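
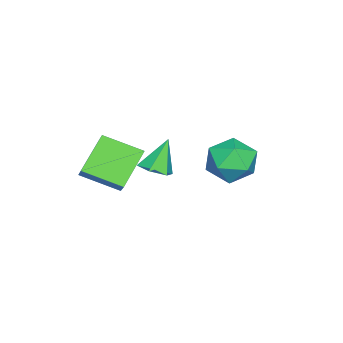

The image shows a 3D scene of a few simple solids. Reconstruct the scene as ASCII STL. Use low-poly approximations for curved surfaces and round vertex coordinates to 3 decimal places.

solid 
facet normal -0.626 -0.374 -0.684
outer loop
vertex 3.288 -1.959 -1.327
vertex 1.796 -1.672 -0.12
vertex 3.048 -0.292 -2.019
endloop
endfacet
facet normal 0.769 -0.148 -0.622
outer loop
vertex 3.724 0.112 -1.28
vertex 3.288 -1.959 -1.327
vertex 3.048 -0.292 -2.019
endloop
endfacet
facet normal -0.626 -0.374 -0.684
outer loop
vertex 3.048 -0.292 -2.019
vertex 1.796 -1.672 -0.12
vertex 1.557 -0.005 -0.812
endloop
endfacet
facet normal -0.132 0.916 -0.380
outer loop
vertex 1.557 -0.005 -0.812
vertex 3.724 0.112 -1.28
vertex 3.048 -0.292 -2.019
endloop
endfacet
facet normal 0.131 -0.916 0.380
outer loop
vertex 3.288 -1.959 -1.327
vertex 2.472 -1.268 0.619
vertex 1.796 -1.672 -0.12
endloop
endfacet
facet normal 0.769 -0.148 -0.622
outer loop
vertex 3.963 -1.555 -0.588
vertex 3.288 -1.959 -1.327
vertex 3.724 0.112 -1.28
endloop
endfacet
facet normal 0.132 -0.915 0.380
outer loop
vertex 3.963 -1.555 -0.588
vertex 2.472 -1.268 0.619
vertex 3.288 -1.959 -1.327
endloop
endfacet
facet normal -0.769 0.148 0.622
outer loop
vertex 1.796 -1.672 -0.12
vertex 2.472 -1.268 0.619
vertex 1.557 -0.005 -0.812
endloop
endfacet
facet normal -0.132 0.915 -0.380
outer loop
vertex 2.232 0.399 -0.073
vertex 3.724 0.112 -1.28
vertex 1.557 -0.005 -0.812
endloop
endfacet
facet normal -0.769 0.147 0.622
outer loop
vertex 1.557 -0.005 -0.812
vertex 2.472 -1.268 0.619
vertex 2.232 0.399 -0.073
endloop
endfacet
facet normal 0.626 0.374 0.685
outer loop
vertex 2.232 0.399 -0.073
vertex 3.963 -1.555 -0.588
vertex 3.724 0.112 -1.28
endloop
endfacet
facet normal 0.626 0.374 0.684
outer loop
vertex 2.472 -1.268 0.619
vertex 3.963 -1.555 -0.588
vertex 2.232 0.399 -0.073
endloop
endfacet
facet normal 0.436 -0.195 -0.879
outer loop
vertex -0.035 -0.297 -2.78
vertex -0.744 -0.314 -3.128
vertex -0.344 0.365 -3.08
endloop
endfacet
facet normal 0.587 0.545 0.599
outer loop
vertex -0.035 -0.297 -2.78
vertex -0.344 0.365 -3.08
vertex -1.476 0.014 -1.652
endloop
endfacet
facet normal 0.436 -0.195 -0.879
outer loop
vertex -0.344 0.365 -3.08
vertex -0.744 -0.314 -3.128
vertex -1.053 0.348 -3.428
endloop
endfacet
facet normal -0.102 0.982 0.160
outer loop
vertex -0.344 0.365 -3.08
vertex -1.053 0.348 -3.428
vertex -1.476 0.014 -1.652
endloop
endfacet
facet normal 0.436 -0.195 -0.879
outer loop
vertex -1.053 0.348 -3.428
vertex -0.744 -0.314 -3.128
vertex -1.453 -0.331 -3.476
endloop
endfacet
facet normal -0.853 0.510 -0.107
outer loop
vertex -1.053 0.348 -3.428
vertex -1.453 -0.331 -3.476
vertex -1.476 0.014 -1.652
endloop
endfacet
facet normal 0.436 -0.195 -0.879
outer loop
vertex -1.453 -0.331 -3.476
vertex -0.744 -0.314 -3.128
vertex -1.144 -0.993 -3.176
endloop
endfacet
facet normal -0.915 -0.398 0.064
outer loop
vertex -1.453 -0.331 -3.476
vertex -1.144 -0.993 -3.176
vertex -1.476 0.014 -1.652
endloop
endfacet
facet normal 0.436 -0.195 -0.879
outer loop
vertex -1.144 -0.993 -3.176
vertex -0.744 -0.314 -3.128
vertex -0.435 -0.976 -2.828
endloop
endfacet
facet normal -0.226 -0.835 0.502
outer loop
vertex -1.144 -0.993 -3.176
vertex -0.435 -0.976 -2.828
vertex -1.476 0.014 -1.652
endloop
endfacet
facet normal 0.436 -0.195 -0.879
outer loop
vertex -0.435 -0.976 -2.828
vertex -0.744 -0.314 -3.128
vertex -0.035 -0.297 -2.78
endloop
endfacet
facet normal 0.524 -0.363 0.770
outer loop
vertex -0.435 -0.976 -2.828
vertex -0.035 -0.297 -2.78
vertex -1.476 0.014 -1.652
endloop
endfacet
facet normal -0.919 -0.311 0.242
outer loop
vertex 0.514 3.938 -0.451
vertex 0.911 2.859 -0.33
vertex 0.906 3.578 0.576
endloop
endfacet
facet normal -0.819 0.367 0.441
outer loop
vertex 0.514 3.938 -0.451
vertex 0.906 3.578 0.576
vertex 1.174 4.636 0.194
endloop
endfacet
facet normal -0.652 0.745 -0.139
outer loop
vertex 0.514 3.938 -0.451
vertex 1.174 4.636 0.194
vertex 1.344 4.571 -0.949
endloop
endfacet
facet normal -0.649 0.302 -0.698
outer loop
vertex 0.514 3.938 -0.451
vertex 1.344 4.571 -0.949
vertex 1.181 3.473 -1.272
endloop
endfacet
facet normal -0.814 -0.351 -0.462
outer loop
vertex 0.514 3.938 -0.451
vertex 1.181 3.473 -1.272
vertex 0.911 2.859 -0.33
endloop
endfacet
facet normal -0.259 0.385 0.886
outer loop
vertex 1.174 4.636 0.194
vertex 0.906 3.578 0.576
vertex 1.979 3.987 0.712
endloop
endfacet
facet normal -0.423 -0.711 0.562
outer loop
vertex 0.906 3.578 0.576
vertex 0.911 2.859 -0.33
vertex 1.816 2.889 0.389
endloop
endfacet
facet normal -0.253 -0.776 -0.578
outer loop
vertex 0.911 2.859 -0.33
vertex 1.181 3.473 -1.272
vertex 1.986 2.824 -0.754
endloop
endfacet
facet normal 0.015 0.280 -0.960
outer loop
vertex 1.181 3.473 -1.272
vertex 1.344 4.571 -0.949
vertex 2.254 3.882 -1.136
endloop
endfacet
facet normal 0.011 0.998 -0.055
outer loop
vertex 1.344 4.571 -0.949
vertex 1.174 4.636 0.194
vertex 2.249 4.601 -0.23
endloop
endfacet
facet normal 0.649 -0.302 0.698
outer loop
vertex 2.646 3.522 -0.109
vertex 1.979 3.987 0.712
vertex 1.816 2.889 0.389
endloop
endfacet
facet normal 0.652 -0.745 0.139
outer loop
vertex 2.646 3.522 -0.109
vertex 1.816 2.889 0.389
vertex 1.986 2.824 -0.754
endloop
endfacet
facet normal 0.819 -0.367 -0.441
outer loop
vertex 2.646 3.522 -0.109
vertex 1.986 2.824 -0.754
vertex 2.254 3.882 -1.136
endloop
endfacet
facet normal 0.919 0.311 -0.242
outer loop
vertex 2.646 3.522 -0.109
vertex 2.254 3.882 -1.136
vertex 2.249 4.601 -0.23
endloop
endfacet
facet normal 0.814 0.351 0.462
outer loop
vertex 2.646 3.522 -0.109
vertex 2.249 4.601 -0.23
vertex 1.979 3.987 0.712
endloop
endfacet
facet normal -0.015 -0.280 0.960
outer loop
vertex 1.816 2.889 0.389
vertex 1.979 3.987 0.712
vertex 0.906 3.578 0.576
endloop
endfacet
facet normal -0.011 -0.998 0.055
outer loop
vertex 1.986 2.824 -0.754
vertex 1.816 2.889 0.389
vertex 0.911 2.859 -0.33
endloop
endfacet
facet normal 0.259 -0.385 -0.886
outer loop
vertex 2.254 3.882 -1.136
vertex 1.986 2.824 -0.754
vertex 1.181 3.473 -1.272
endloop
endfacet
facet normal 0.423 0.711 -0.562
outer loop
vertex 2.249 4.601 -0.23
vertex 2.254 3.882 -1.136
vertex 1.344 4.571 -0.949
endloop
endfacet
facet normal 0.253 0.776 0.578
outer loop
vertex 1.979 3.987 0.712
vertex 2.249 4.601 -0.23
vertex 1.174 4.636 0.194
endloop
endfacet

endsolid


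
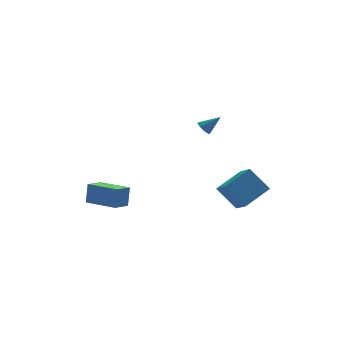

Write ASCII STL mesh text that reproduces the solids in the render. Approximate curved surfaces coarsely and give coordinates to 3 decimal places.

solid 
facet normal -0.808 -0.491 0.324
outer loop
vertex -2.76 0.601 -2.213
vertex -3.929 2.333 -2.503
vertex -3.022 0.217 -3.448
endloop
endfacet
facet normal 0.554 -0.821 0.138
outer loop
vertex -2.051 0.807 -3.837
vertex -2.76 0.601 -2.213
vertex -3.022 0.217 -3.448
endloop
endfacet
facet normal -0.809 -0.491 0.324
outer loop
vertex -3.022 0.217 -3.448
vertex -3.929 2.333 -2.503
vertex -4.191 1.95 -3.739
endloop
endfacet
facet normal -0.198 -0.291 -0.936
outer loop
vertex -4.191 1.95 -3.739
vertex -2.051 0.807 -3.837
vertex -3.022 0.217 -3.448
endloop
endfacet
facet normal 0.198 0.291 0.936
outer loop
vertex -2.76 0.601 -2.213
vertex -2.958 2.923 -2.892
vertex -3.929 2.333 -2.503
endloop
endfacet
facet normal 0.553 -0.822 0.137
outer loop
vertex -1.789 1.19 -2.601
vertex -2.76 0.601 -2.213
vertex -2.051 0.807 -3.837
endloop
endfacet
facet normal 0.198 0.291 0.936
outer loop
vertex -1.789 1.19 -2.601
vertex -2.958 2.923 -2.892
vertex -2.76 0.601 -2.213
endloop
endfacet
facet normal -0.554 0.821 -0.137
outer loop
vertex -3.929 2.333 -2.503
vertex -2.958 2.923 -2.892
vertex -4.191 1.95 -3.739
endloop
endfacet
facet normal -0.198 -0.290 -0.936
outer loop
vertex -3.22 2.539 -4.127
vertex -2.051 0.807 -3.837
vertex -4.191 1.95 -3.739
endloop
endfacet
facet normal -0.553 0.821 -0.138
outer loop
vertex -4.191 1.95 -3.739
vertex -2.958 2.923 -2.892
vertex -3.22 2.539 -4.127
endloop
endfacet
facet normal 0.808 0.491 -0.324
outer loop
vertex -3.22 2.539 -4.127
vertex -1.789 1.19 -2.601
vertex -2.051 0.807 -3.837
endloop
endfacet
facet normal 0.809 0.491 -0.324
outer loop
vertex -2.958 2.923 -2.892
vertex -1.789 1.19 -2.601
vertex -3.22 2.539 -4.127
endloop
endfacet
facet normal -0.879 -0.287 -0.380
outer loop
vertex 2.718 -2.157 -1.578
vertex 2.696 -0.889 -2.486
vertex 3.58 -3.074 -2.879
endloop
endfacet
facet normal 0.014 -0.813 0.582
outer loop
vertex 5.304 -2.511 -2.134
vertex 2.718 -2.157 -1.578
vertex 3.58 -3.074 -2.879
endloop
endfacet
facet normal -0.879 -0.287 -0.381
outer loop
vertex 3.58 -3.074 -2.879
vertex 2.696 -0.889 -2.486
vertex 3.559 -1.806 -3.787
endloop
endfacet
facet normal 0.476 -0.507 -0.719
outer loop
vertex 3.559 -1.806 -3.787
vertex 5.304 -2.511 -2.134
vertex 3.58 -3.074 -2.879
endloop
endfacet
facet normal -0.476 0.507 0.719
outer loop
vertex 2.718 -2.157 -1.578
vertex 4.42 -0.326 -1.741
vertex 2.696 -0.889 -2.486
endloop
endfacet
facet normal 0.014 -0.813 0.582
outer loop
vertex 4.441 -1.594 -0.833
vertex 2.718 -2.157 -1.578
vertex 5.304 -2.511 -2.134
endloop
endfacet
facet normal -0.476 0.507 0.719
outer loop
vertex 4.441 -1.594 -0.833
vertex 4.42 -0.326 -1.741
vertex 2.718 -2.157 -1.578
endloop
endfacet
facet normal -0.014 0.813 -0.582
outer loop
vertex 2.696 -0.889 -2.486
vertex 4.42 -0.326 -1.741
vertex 3.559 -1.806 -3.787
endloop
endfacet
facet normal 0.476 -0.506 -0.719
outer loop
vertex 5.282 -1.243 -3.042
vertex 5.304 -2.511 -2.134
vertex 3.559 -1.806 -3.787
endloop
endfacet
facet normal -0.014 0.813 -0.582
outer loop
vertex 3.559 -1.806 -3.787
vertex 4.42 -0.326 -1.741
vertex 5.282 -1.243 -3.042
endloop
endfacet
facet normal 0.879 0.288 0.380
outer loop
vertex 5.282 -1.243 -3.042
vertex 4.441 -1.594 -0.833
vertex 5.304 -2.511 -2.134
endloop
endfacet
facet normal 0.879 0.287 0.380
outer loop
vertex 4.42 -0.326 -1.741
vertex 4.441 -1.594 -0.833
vertex 5.282 -1.243 -3.042
endloop
endfacet
facet normal -0.738 0.170 -0.653
outer loop
vertex 2.711 0.142 1.534
vertex 2.375 0.277 1.949
vertex 2.725 0.552 1.625
endloop
endfacet
facet normal 0.901 0.064 -0.429
outer loop
vertex 2.711 0.142 1.534
vertex 2.725 0.552 1.625
vertex 3.305 0.063 2.771
endloop
endfacet
facet normal -0.738 0.170 -0.653
outer loop
vertex 2.725 0.552 1.625
vertex 2.375 0.277 1.949
vertex 2.534 0.802 1.906
endloop
endfacet
facet normal 0.740 0.667 -0.090
outer loop
vertex 2.725 0.552 1.625
vertex 2.534 0.802 1.906
vertex 3.305 0.063 2.771
endloop
endfacet
facet normal -0.737 0.170 -0.654
outer loop
vertex 2.534 0.802 1.906
vertex 2.375 0.277 1.949
vertex 2.25 0.744 2.211
endloop
endfacet
facet normal 0.307 0.841 0.445
outer loop
vertex 2.534 0.802 1.906
vertex 2.25 0.744 2.211
vertex 3.305 0.063 2.771
endloop
endfacet
facet normal -0.738 0.169 -0.653
outer loop
vertex 2.25 0.744 2.211
vertex 2.375 0.277 1.949
vertex 2.04 0.413 2.363
endloop
endfacet
facet normal -0.143 0.487 0.862
outer loop
vertex 2.25 0.744 2.211
vertex 2.04 0.413 2.363
vertex 3.305 0.063 2.771
endloop
endfacet
facet normal -0.738 0.170 -0.653
outer loop
vertex 2.04 0.413 2.363
vertex 2.375 0.277 1.949
vertex 2.026 0.002 2.272
endloop
endfacet
facet normal -0.349 -0.191 0.917
outer loop
vertex 2.04 0.413 2.363
vertex 2.026 0.002 2.272
vertex 3.305 0.063 2.771
endloop
endfacet
facet normal -0.738 0.170 -0.653
outer loop
vertex 2.026 0.002 2.272
vertex 2.375 0.277 1.949
vertex 2.216 -0.248 1.992
endloop
endfacet
facet normal -0.188 -0.793 0.580
outer loop
vertex 2.026 0.002 2.272
vertex 2.216 -0.248 1.992
vertex 3.305 0.063 2.771
endloop
endfacet
facet normal -0.738 0.170 -0.653
outer loop
vertex 2.216 -0.248 1.992
vertex 2.375 0.277 1.949
vertex 2.5 -0.19 1.686
endloop
endfacet
facet normal 0.245 -0.968 0.044
outer loop
vertex 2.216 -0.248 1.992
vertex 2.5 -0.19 1.686
vertex 3.305 0.063 2.771
endloop
endfacet
facet normal -0.738 0.170 -0.653
outer loop
vertex 2.5 -0.19 1.686
vertex 2.375 0.277 1.949
vertex 2.711 0.142 1.534
endloop
endfacet
facet normal 0.696 -0.613 -0.373
outer loop
vertex 2.5 -0.19 1.686
vertex 2.711 0.142 1.534
vertex 3.305 0.063 2.771
endloop
endfacet

endsolid


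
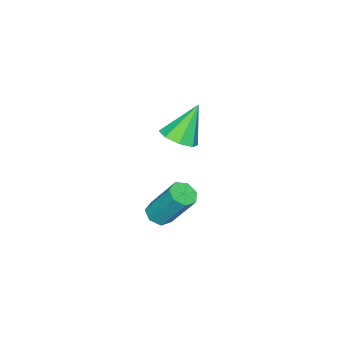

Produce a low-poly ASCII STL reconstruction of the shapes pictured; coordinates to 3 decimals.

solid 
facet normal 0.501 -0.179 -0.847
outer loop
vertex -2.909 -1.153 0.416
vertex -3.489 -1.026 0.046
vertex -2.956 -0.637 0.279
endloop
endfacet
facet normal 0.596 0.256 0.761
outer loop
vertex -2.909 -1.153 0.416
vertex -2.956 -0.637 0.279
vertex -4.251 -0.754 1.334
endloop
endfacet
facet normal 0.500 -0.178 -0.847
outer loop
vertex -2.956 -0.637 0.279
vertex -3.489 -1.026 0.046
vertex -3.316 -0.349 0.006
endloop
endfacet
facet normal 0.307 0.828 0.469
outer loop
vertex -2.956 -0.637 0.279
vertex -3.316 -0.349 0.006
vertex -4.251 -0.754 1.334
endloop
endfacet
facet normal 0.501 -0.178 -0.847
outer loop
vertex -3.316 -0.349 0.006
vertex -3.489 -1.026 0.046
vertex -3.777 -0.458 -0.244
endloop
endfacet
facet normal -0.278 0.956 0.096
outer loop
vertex -3.316 -0.349 0.006
vertex -3.777 -0.458 -0.244
vertex -4.251 -0.754 1.334
endloop
endfacet
facet normal 0.500 -0.179 -0.847
outer loop
vertex -3.777 -0.458 -0.244
vertex -3.489 -1.026 0.046
vertex -4.07 -0.899 -0.324
endloop
endfacet
facet normal -0.813 0.565 -0.138
outer loop
vertex -3.777 -0.458 -0.244
vertex -4.07 -0.899 -0.324
vertex -4.251 -0.754 1.334
endloop
endfacet
facet normal 0.500 -0.179 -0.847
outer loop
vertex -4.07 -0.899 -0.324
vertex -3.489 -1.026 0.046
vertex -4.023 -1.415 -0.187
endloop
endfacet
facet normal -0.988 -0.116 -0.098
outer loop
vertex -4.07 -0.899 -0.324
vertex -4.023 -1.415 -0.187
vertex -4.251 -0.754 1.334
endloop
endfacet
facet normal 0.501 -0.180 -0.847
outer loop
vertex -4.023 -1.415 -0.187
vertex -3.489 -1.026 0.046
vertex -3.663 -1.703 0.087
endloop
endfacet
facet normal -0.699 -0.688 0.194
outer loop
vertex -4.023 -1.415 -0.187
vertex -3.663 -1.703 0.087
vertex -4.251 -0.754 1.334
endloop
endfacet
facet normal 0.501 -0.180 -0.846
outer loop
vertex -3.663 -1.703 0.087
vertex -3.489 -1.026 0.046
vertex -3.202 -1.594 0.337
endloop
endfacet
facet normal -0.115 -0.816 0.567
outer loop
vertex -3.663 -1.703 0.087
vertex -3.202 -1.594 0.337
vertex -4.251 -0.754 1.334
endloop
endfacet
facet normal 0.500 -0.181 -0.847
outer loop
vertex -3.202 -1.594 0.337
vertex -3.489 -1.026 0.046
vertex -2.909 -1.153 0.416
endloop
endfacet
facet normal 0.422 -0.424 0.801
outer loop
vertex -3.202 -1.594 0.337
vertex -2.909 -1.153 0.416
vertex -4.251 -0.754 1.334
endloop
endfacet
facet normal 0.022 -0.538 -0.843
outer loop
vertex -2.835 -1.923 -3.634
vertex -3.131 -1.557 -3.875
vertex -2.603 -1.586 -3.843
endloop
endfacet
facet normal 0.863 -0.416 0.287
outer loop
vertex -2.835 -1.923 -3.634
vertex -2.603 -1.586 -3.843
vertex -2.872 -0.97 -2.143
endloop
endfacet
facet normal 0.863 -0.416 0.287
outer loop
vertex -2.872 -0.97 -2.143
vertex -2.603 -1.586 -3.843
vertex -2.64 -0.633 -2.352
endloop
endfacet
facet normal -0.022 0.538 0.843
outer loop
vertex -2.872 -0.97 -2.143
vertex -2.64 -0.633 -2.352
vertex -3.169 -0.603 -2.385
endloop
endfacet
facet normal 0.021 -0.539 -0.842
outer loop
vertex -2.603 -1.586 -3.843
vertex -3.131 -1.557 -3.875
vertex -2.769 -1.227 -4.077
endloop
endfacet
facet normal 0.932 0.315 -0.178
outer loop
vertex -2.603 -1.586 -3.843
vertex -2.769 -1.227 -4.077
vertex -2.64 -0.633 -2.352
endloop
endfacet
facet normal 0.932 0.314 -0.178
outer loop
vertex -2.64 -0.633 -2.352
vertex -2.769 -1.227 -4.077
vertex -2.806 -0.273 -2.586
endloop
endfacet
facet normal -0.022 0.538 0.843
outer loop
vertex -2.64 -0.633 -2.352
vertex -2.806 -0.273 -2.586
vertex -3.169 -0.603 -2.385
endloop
endfacet
facet normal 0.021 -0.539 -0.842
outer loop
vertex -2.769 -1.227 -4.077
vertex -3.131 -1.557 -3.875
vertex -3.208 -1.116 -4.159
endloop
endfacet
facet normal 0.299 0.807 -0.509
outer loop
vertex -2.769 -1.227 -4.077
vertex -3.208 -1.116 -4.159
vertex -2.806 -0.273 -2.586
endloop
endfacet
facet normal 0.299 0.807 -0.509
outer loop
vertex -2.806 -0.273 -2.586
vertex -3.208 -1.116 -4.159
vertex -3.245 -0.162 -2.668
endloop
endfacet
facet normal -0.022 0.537 0.843
outer loop
vertex -2.806 -0.273 -2.586
vertex -3.245 -0.162 -2.668
vertex -3.169 -0.603 -2.385
endloop
endfacet
facet normal 0.021 -0.539 -0.842
outer loop
vertex -3.208 -1.116 -4.159
vertex -3.131 -1.557 -3.875
vertex -3.589 -1.337 -4.027
endloop
endfacet
facet normal -0.559 0.692 -0.457
outer loop
vertex -3.208 -1.116 -4.159
vertex -3.589 -1.337 -4.027
vertex -3.245 -0.162 -2.668
endloop
endfacet
facet normal -0.560 0.692 -0.456
outer loop
vertex -3.245 -0.162 -2.668
vertex -3.589 -1.337 -4.027
vertex -3.626 -0.384 -2.537
endloop
endfacet
facet normal -0.023 0.537 0.843
outer loop
vertex -3.245 -0.162 -2.668
vertex -3.626 -0.384 -2.537
vertex -3.169 -0.603 -2.385
endloop
endfacet
facet normal 0.021 -0.539 -0.842
outer loop
vertex -3.589 -1.337 -4.027
vertex -3.131 -1.557 -3.875
vertex -3.625 -1.723 -3.781
endloop
endfacet
facet normal -0.997 0.055 -0.060
outer loop
vertex -3.589 -1.337 -4.027
vertex -3.625 -1.723 -3.781
vertex -3.626 -0.384 -2.537
endloop
endfacet
facet normal -0.997 0.056 -0.061
outer loop
vertex -3.626 -0.384 -2.537
vertex -3.625 -1.723 -3.781
vertex -3.663 -0.77 -2.29
endloop
endfacet
facet normal -0.021 0.540 0.841
outer loop
vertex -3.626 -0.384 -2.537
vertex -3.663 -0.77 -2.29
vertex -3.169 -0.603 -2.385
endloop
endfacet
facet normal 0.020 -0.537 -0.843
outer loop
vertex -3.625 -1.723 -3.781
vertex -3.131 -1.557 -3.875
vertex -3.29 -1.985 -3.606
endloop
endfacet
facet normal -0.685 -0.622 0.380
outer loop
vertex -3.625 -1.723 -3.781
vertex -3.29 -1.985 -3.606
vertex -3.663 -0.77 -2.29
endloop
endfacet
facet normal -0.683 -0.623 0.382
outer loop
vertex -3.663 -0.77 -2.29
vertex -3.29 -1.985 -3.606
vertex -3.327 -1.031 -2.115
endloop
endfacet
facet normal -0.020 0.539 0.842
outer loop
vertex -3.663 -0.77 -2.29
vertex -3.327 -1.031 -2.115
vertex -3.169 -0.603 -2.385
endloop
endfacet
facet normal 0.021 -0.538 -0.843
outer loop
vertex -3.29 -1.985 -3.606
vertex -3.131 -1.557 -3.875
vertex -2.835 -1.923 -3.634
endloop
endfacet
facet normal 0.146 -0.832 0.536
outer loop
vertex -3.29 -1.985 -3.606
vertex -2.835 -1.923 -3.634
vertex -3.327 -1.031 -2.115
endloop
endfacet
facet normal 0.145 -0.832 0.535
outer loop
vertex -3.327 -1.031 -2.115
vertex -2.835 -1.923 -3.634
vertex -2.872 -0.97 -2.143
endloop
endfacet
facet normal -0.020 0.539 0.842
outer loop
vertex -3.327 -1.031 -2.115
vertex -2.872 -0.97 -2.143
vertex -3.169 -0.603 -2.385
endloop
endfacet

endsolid


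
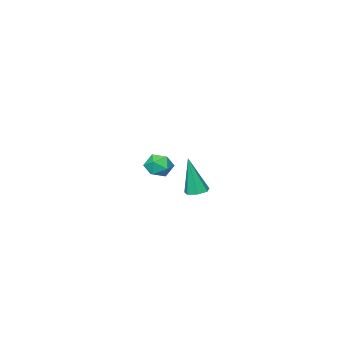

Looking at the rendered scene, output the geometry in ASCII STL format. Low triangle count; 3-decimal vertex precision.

solid 
facet normal -0.121 0.162 -0.979
outer loop
vertex 1.163 3.568 2.464
vertex 0.538 3.579 2.543
vertex 0.945 4.058 2.572
endloop
endfacet
facet normal 0.910 0.360 0.203
outer loop
vertex 1.163 3.568 2.464
vertex 0.945 4.058 2.572
vertex 0.802 3.221 4.697
endloop
endfacet
facet normal -0.121 0.162 -0.979
outer loop
vertex 0.945 4.058 2.572
vertex 0.538 3.579 2.543
vertex 0.421 4.187 2.658
endloop
endfacet
facet normal 0.279 0.887 0.368
outer loop
vertex 0.945 4.058 2.572
vertex 0.421 4.187 2.658
vertex 0.802 3.221 4.697
endloop
endfacet
facet normal -0.120 0.162 -0.979
outer loop
vertex 0.421 4.187 2.658
vertex 0.538 3.579 2.543
vertex -0.015 3.858 2.657
endloop
endfacet
facet normal -0.541 0.716 0.440
outer loop
vertex 0.421 4.187 2.658
vertex -0.015 3.858 2.657
vertex 0.802 3.221 4.697
endloop
endfacet
facet normal -0.120 0.163 -0.979
outer loop
vertex -0.015 3.858 2.657
vertex 0.538 3.579 2.543
vertex -0.036 3.319 2.57
endloop
endfacet
facet normal -0.931 -0.023 0.366
outer loop
vertex -0.015 3.858 2.657
vertex -0.036 3.319 2.57
vertex 0.802 3.221 4.697
endloop
endfacet
facet normal -0.120 0.164 -0.979
outer loop
vertex -0.036 3.319 2.57
vertex 0.538 3.579 2.543
vertex 0.376 2.975 2.462
endloop
endfacet
facet normal -0.597 -0.777 0.199
outer loop
vertex -0.036 3.319 2.57
vertex 0.376 2.975 2.462
vertex 0.802 3.221 4.697
endloop
endfacet
facet normal -0.120 0.164 -0.979
outer loop
vertex 0.376 2.975 2.462
vertex 0.538 3.579 2.543
vertex 0.909 3.086 2.415
endloop
endfacet
facet normal 0.209 -0.976 0.068
outer loop
vertex 0.376 2.975 2.462
vertex 0.909 3.086 2.415
vertex 0.802 3.221 4.697
endloop
endfacet
facet normal -0.121 0.163 -0.979
outer loop
vertex 0.909 3.086 2.415
vertex 0.538 3.579 2.543
vertex 1.163 3.568 2.464
endloop
endfacet
facet normal 0.880 -0.471 0.069
outer loop
vertex 0.909 3.086 2.415
vertex 1.163 3.568 2.464
vertex 0.802 3.221 4.697
endloop
endfacet
facet normal -0.345 -0.752 0.561
outer loop
vertex -3.917 -3.761 1.696
vertex -3.368 -4.31 1.297
vertex -3.115 -3.888 2.018
endloop
endfacet
facet normal -0.387 -0.132 0.912
outer loop
vertex -3.917 -3.761 1.696
vertex -3.115 -3.888 2.018
vertex -3.453 -3.083 1.991
endloop
endfacet
facet normal -0.790 0.311 0.527
outer loop
vertex -3.917 -3.761 1.696
vertex -3.453 -3.083 1.991
vertex -3.915 -3.009 1.255
endloop
endfacet
facet normal -0.997 -0.034 -0.063
outer loop
vertex -3.917 -3.761 1.696
vertex -3.915 -3.009 1.255
vertex -3.862 -3.767 0.825
endloop
endfacet
facet normal -0.721 -0.692 -0.041
outer loop
vertex -3.917 -3.761 1.696
vertex -3.862 -3.767 0.825
vertex -3.368 -4.31 1.297
endloop
endfacet
facet normal 0.269 0.145 0.952
outer loop
vertex -3.453 -3.083 1.991
vertex -3.115 -3.888 2.018
vertex -2.618 -3.213 1.775
endloop
endfacet
facet normal 0.340 -0.859 0.383
outer loop
vertex -3.115 -3.888 2.018
vertex -3.368 -4.31 1.297
vertex -2.565 -3.971 1.345
endloop
endfacet
facet normal -0.271 -0.760 -0.591
outer loop
vertex -3.368 -4.31 1.297
vertex -3.862 -3.767 0.825
vertex -3.027 -3.897 0.609
endloop
endfacet
facet normal -0.719 0.304 -0.625
outer loop
vertex -3.862 -3.767 0.825
vertex -3.915 -3.009 1.255
vertex -3.365 -3.092 0.582
endloop
endfacet
facet normal -0.384 0.863 0.328
outer loop
vertex -3.915 -3.009 1.255
vertex -3.453 -3.083 1.991
vertex -3.112 -2.67 1.303
endloop
endfacet
facet normal 0.997 0.034 0.063
outer loop
vertex -2.563 -3.219 0.904
vertex -2.618 -3.213 1.775
vertex -2.565 -3.971 1.345
endloop
endfacet
facet normal 0.790 -0.311 -0.527
outer loop
vertex -2.563 -3.219 0.904
vertex -2.565 -3.971 1.345
vertex -3.027 -3.897 0.609
endloop
endfacet
facet normal 0.387 0.132 -0.912
outer loop
vertex -2.563 -3.219 0.904
vertex -3.027 -3.897 0.609
vertex -3.365 -3.092 0.582
endloop
endfacet
facet normal 0.345 0.752 -0.561
outer loop
vertex -2.563 -3.219 0.904
vertex -3.365 -3.092 0.582
vertex -3.112 -2.67 1.303
endloop
endfacet
facet normal 0.721 0.692 0.041
outer loop
vertex -2.563 -3.219 0.904
vertex -3.112 -2.67 1.303
vertex -2.618 -3.213 1.775
endloop
endfacet
facet normal 0.719 -0.304 0.625
outer loop
vertex -2.565 -3.971 1.345
vertex -2.618 -3.213 1.775
vertex -3.115 -3.888 2.018
endloop
endfacet
facet normal 0.384 -0.863 -0.328
outer loop
vertex -3.027 -3.897 0.609
vertex -2.565 -3.971 1.345
vertex -3.368 -4.31 1.297
endloop
endfacet
facet normal -0.269 -0.145 -0.952
outer loop
vertex -3.365 -3.092 0.582
vertex -3.027 -3.897 0.609
vertex -3.862 -3.767 0.825
endloop
endfacet
facet normal -0.340 0.859 -0.383
outer loop
vertex -3.112 -2.67 1.303
vertex -3.365 -3.092 0.582
vertex -3.915 -3.009 1.255
endloop
endfacet
facet normal 0.271 0.760 0.591
outer loop
vertex -2.618 -3.213 1.775
vertex -3.112 -2.67 1.303
vertex -3.453 -3.083 1.991
endloop
endfacet

endsolid


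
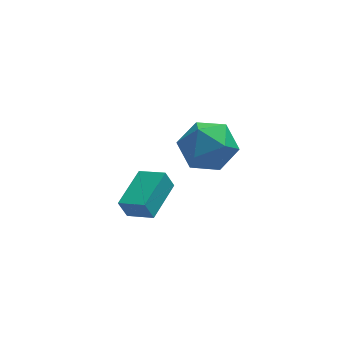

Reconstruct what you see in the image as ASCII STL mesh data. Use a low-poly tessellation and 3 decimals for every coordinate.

solid 
facet normal 0.300 -0.177 0.937
outer loop
vertex -0.943 0.317 3.471
vertex -2.026 -0.126 3.734
vertex -1.166 -0.852 3.322
endloop
endfacet
facet normal 0.847 -0.223 0.482
outer loop
vertex -0.943 0.317 3.471
vertex -1.166 -0.852 3.322
vertex -0.538 -0.251 2.496
endloop
endfacet
facet normal 0.905 0.402 0.142
outer loop
vertex -0.943 0.317 3.471
vertex -0.538 -0.251 2.496
vertex -1.01 0.847 2.398
endloop
endfacet
facet normal 0.392 0.834 0.388
outer loop
vertex -0.943 0.317 3.471
vertex -1.01 0.847 2.398
vertex -1.93 0.924 3.163
endloop
endfacet
facet normal 0.019 0.476 0.879
outer loop
vertex -0.943 0.317 3.471
vertex -1.93 0.924 3.163
vertex -2.026 -0.126 3.734
endloop
endfacet
facet normal 0.690 -0.724 -0.002
outer loop
vertex -0.538 -0.251 2.496
vertex -1.166 -0.852 3.322
vertex -1.37 -1.044 2.157
endloop
endfacet
facet normal -0.195 -0.649 0.735
outer loop
vertex -1.166 -0.852 3.322
vertex -2.026 -0.126 3.734
vertex -2.29 -0.967 2.922
endloop
endfacet
facet normal -0.650 0.408 0.641
outer loop
vertex -2.026 -0.126 3.734
vertex -1.93 0.924 3.163
vertex -2.762 0.131 2.824
endloop
endfacet
facet normal -0.046 0.987 -0.155
outer loop
vertex -1.93 0.924 3.163
vertex -1.01 0.847 2.398
vertex -2.134 0.732 1.998
endloop
endfacet
facet normal 0.783 0.287 -0.552
outer loop
vertex -1.01 0.847 2.398
vertex -0.538 -0.251 2.496
vertex -1.274 0.006 1.586
endloop
endfacet
facet normal -0.392 -0.834 -0.388
outer loop
vertex -2.357 -0.437 1.849
vertex -1.37 -1.044 2.157
vertex -2.29 -0.967 2.922
endloop
endfacet
facet normal -0.905 -0.402 -0.142
outer loop
vertex -2.357 -0.437 1.849
vertex -2.29 -0.967 2.922
vertex -2.762 0.131 2.824
endloop
endfacet
facet normal -0.847 0.223 -0.482
outer loop
vertex -2.357 -0.437 1.849
vertex -2.762 0.131 2.824
vertex -2.134 0.732 1.998
endloop
endfacet
facet normal -0.300 0.177 -0.937
outer loop
vertex -2.357 -0.437 1.849
vertex -2.134 0.732 1.998
vertex -1.274 0.006 1.586
endloop
endfacet
facet normal -0.019 -0.476 -0.879
outer loop
vertex -2.357 -0.437 1.849
vertex -1.274 0.006 1.586
vertex -1.37 -1.044 2.157
endloop
endfacet
facet normal 0.046 -0.987 0.155
outer loop
vertex -2.29 -0.967 2.922
vertex -1.37 -1.044 2.157
vertex -1.166 -0.852 3.322
endloop
endfacet
facet normal -0.783 -0.287 0.552
outer loop
vertex -2.762 0.131 2.824
vertex -2.29 -0.967 2.922
vertex -2.026 -0.126 3.734
endloop
endfacet
facet normal -0.690 0.724 0.002
outer loop
vertex -2.134 0.732 1.998
vertex -2.762 0.131 2.824
vertex -1.93 0.924 3.163
endloop
endfacet
facet normal 0.195 0.649 -0.735
outer loop
vertex -1.274 0.006 1.586
vertex -2.134 0.732 1.998
vertex -1.01 0.847 2.398
endloop
endfacet
facet normal 0.650 -0.408 -0.641
outer loop
vertex -1.37 -1.044 2.157
vertex -1.274 0.006 1.586
vertex -0.538 -0.251 2.496
endloop
endfacet
facet normal -0.522 -0.835 -0.172
outer loop
vertex -3.881 0.573 -1.21
vertex -4.806 1.236 -1.621
vertex -3.556 0.534 -2.005
endloop
endfacet
facet normal 0.764 -0.548 0.339
outer loop
vertex -2.574 2.104 -1.679
vertex -3.881 0.573 -1.21
vertex -3.556 0.534 -2.005
endloop
endfacet
facet normal -0.522 -0.835 -0.173
outer loop
vertex -3.556 0.534 -2.005
vertex -4.806 1.236 -1.621
vertex -4.48 1.197 -2.416
endloop
endfacet
facet normal 0.379 -0.045 -0.924
outer loop
vertex -4.48 1.197 -2.416
vertex -2.574 2.104 -1.679
vertex -3.556 0.534 -2.005
endloop
endfacet
facet normal -0.379 0.045 0.924
outer loop
vertex -3.881 0.573 -1.21
vertex -3.824 2.806 -1.295
vertex -4.806 1.236 -1.621
endloop
endfacet
facet normal 0.764 -0.548 0.340
outer loop
vertex -2.9 2.143 -0.884
vertex -3.881 0.573 -1.21
vertex -2.574 2.104 -1.679
endloop
endfacet
facet normal -0.379 0.045 0.924
outer loop
vertex -2.9 2.143 -0.884
vertex -3.824 2.806 -1.295
vertex -3.881 0.573 -1.21
endloop
endfacet
facet normal -0.764 0.548 -0.340
outer loop
vertex -4.806 1.236 -1.621
vertex -3.824 2.806 -1.295
vertex -4.48 1.197 -2.416
endloop
endfacet
facet normal 0.379 -0.045 -0.924
outer loop
vertex -3.499 2.767 -2.09
vertex -2.574 2.104 -1.679
vertex -4.48 1.197 -2.416
endloop
endfacet
facet normal -0.764 0.548 -0.339
outer loop
vertex -4.48 1.197 -2.416
vertex -3.824 2.806 -1.295
vertex -3.499 2.767 -2.09
endloop
endfacet
facet normal 0.522 0.835 0.173
outer loop
vertex -3.499 2.767 -2.09
vertex -2.9 2.143 -0.884
vertex -2.574 2.104 -1.679
endloop
endfacet
facet normal 0.522 0.835 0.173
outer loop
vertex -3.824 2.806 -1.295
vertex -2.9 2.143 -0.884
vertex -3.499 2.767 -2.09
endloop
endfacet

endsolid


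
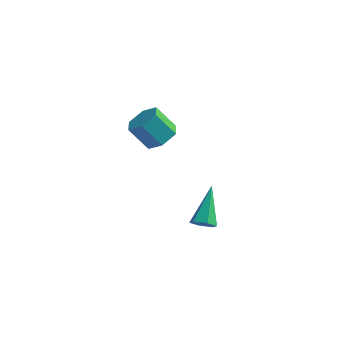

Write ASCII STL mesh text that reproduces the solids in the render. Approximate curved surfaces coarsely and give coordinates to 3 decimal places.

solid 
facet normal 0.106 -0.759 -0.642
outer loop
vertex 3.467 0.238 -2.633
vertex 3.205 -0.088 -2.291
vertex 2.93 0.189 -2.664
endloop
endfacet
facet normal -0.041 0.813 -0.580
outer loop
vertex 3.467 0.238 -2.633
vertex 2.93 0.189 -2.664
vertex 3.015 1.288 -1.129
endloop
endfacet
facet normal 0.104 -0.760 -0.641
outer loop
vertex 2.93 0.189 -2.664
vertex 3.205 -0.088 -2.291
vertex 2.668 -0.136 -2.321
endloop
endfacet
facet normal -0.867 0.427 -0.258
outer loop
vertex 2.93 0.189 -2.664
vertex 2.668 -0.136 -2.321
vertex 3.015 1.288 -1.129
endloop
endfacet
facet normal 0.104 -0.760 -0.641
outer loop
vertex 2.668 -0.136 -2.321
vertex 3.205 -0.088 -2.291
vertex 2.944 -0.413 -1.948
endloop
endfacet
facet normal -0.852 -0.197 0.484
outer loop
vertex 2.668 -0.136 -2.321
vertex 2.944 -0.413 -1.948
vertex 3.015 1.288 -1.129
endloop
endfacet
facet normal 0.105 -0.761 -0.641
outer loop
vertex 2.944 -0.413 -1.948
vertex 3.205 -0.088 -2.291
vertex 3.481 -0.364 -1.918
endloop
endfacet
facet normal -0.011 -0.433 0.901
outer loop
vertex 2.944 -0.413 -1.948
vertex 3.481 -0.364 -1.918
vertex 3.015 1.288 -1.129
endloop
endfacet
facet normal 0.106 -0.760 -0.641
outer loop
vertex 3.481 -0.364 -1.918
vertex 3.205 -0.088 -2.291
vertex 3.742 -0.039 -2.26
endloop
endfacet
facet normal 0.815 -0.046 0.578
outer loop
vertex 3.481 -0.364 -1.918
vertex 3.742 -0.039 -2.26
vertex 3.015 1.288 -1.129
endloop
endfacet
facet normal 0.106 -0.759 -0.642
outer loop
vertex 3.742 -0.039 -2.26
vertex 3.205 -0.088 -2.291
vertex 3.467 0.238 -2.633
endloop
endfacet
facet normal 0.801 0.577 -0.162
outer loop
vertex 3.742 -0.039 -2.26
vertex 3.467 0.238 -2.633
vertex 3.015 1.288 -1.129
endloop
endfacet
facet normal 0.607 0.113 -0.787
outer loop
vertex 2.117 -0.13 2.657
vertex 1.537 -0.032 2.224
vertex 1.852 0.541 2.549
endloop
endfacet
facet normal 0.707 0.376 0.599
outer loop
vertex 2.117 -0.13 2.657
vertex 1.852 0.541 2.549
vertex 1.382 -0.266 3.609
endloop
endfacet
facet normal 0.707 0.376 0.599
outer loop
vertex 1.382 -0.266 3.609
vertex 1.852 0.541 2.549
vertex 1.117 0.405 3.501
endloop
endfacet
facet normal -0.607 -0.113 0.786
outer loop
vertex 1.382 -0.266 3.609
vertex 1.117 0.405 3.501
vertex 0.803 -0.168 3.176
endloop
endfacet
facet normal 0.607 0.113 -0.787
outer loop
vertex 1.852 0.541 2.549
vertex 1.537 -0.032 2.224
vertex 1.272 0.64 2.116
endloop
endfacet
facet normal 0.040 0.984 0.171
outer loop
vertex 1.852 0.541 2.549
vertex 1.272 0.64 2.116
vertex 1.117 0.405 3.501
endloop
endfacet
facet normal 0.038 0.984 0.171
outer loop
vertex 1.117 0.405 3.501
vertex 1.272 0.64 2.116
vertex 0.538 0.503 3.068
endloop
endfacet
facet normal -0.607 -0.113 0.786
outer loop
vertex 1.117 0.405 3.501
vertex 0.538 0.503 3.068
vertex 0.803 -0.168 3.176
endloop
endfacet
facet normal 0.607 0.113 -0.786
outer loop
vertex 1.272 0.64 2.116
vertex 1.537 -0.032 2.224
vertex 0.958 0.066 1.791
endloop
endfacet
facet normal -0.669 0.608 -0.428
outer loop
vertex 1.272 0.64 2.116
vertex 0.958 0.066 1.791
vertex 0.538 0.503 3.068
endloop
endfacet
facet normal -0.667 0.610 -0.428
outer loop
vertex 0.538 0.503 3.068
vertex 0.958 0.066 1.791
vertex 0.223 -0.07 2.743
endloop
endfacet
facet normal -0.607 -0.113 0.787
outer loop
vertex 0.538 0.503 3.068
vertex 0.223 -0.07 2.743
vertex 0.803 -0.168 3.176
endloop
endfacet
facet normal 0.607 0.113 -0.786
outer loop
vertex 0.958 0.066 1.791
vertex 1.537 -0.032 2.224
vertex 1.223 -0.605 1.899
endloop
endfacet
facet normal -0.707 -0.376 -0.599
outer loop
vertex 0.958 0.066 1.791
vertex 1.223 -0.605 1.899
vertex 0.223 -0.07 2.743
endloop
endfacet
facet normal -0.707 -0.376 -0.599
outer loop
vertex 0.223 -0.07 2.743
vertex 1.223 -0.605 1.899
vertex 0.488 -0.741 2.851
endloop
endfacet
facet normal -0.607 -0.113 0.787
outer loop
vertex 0.223 -0.07 2.743
vertex 0.488 -0.741 2.851
vertex 0.803 -0.168 3.176
endloop
endfacet
facet normal 0.607 0.113 -0.786
outer loop
vertex 1.223 -0.605 1.899
vertex 1.537 -0.032 2.224
vertex 1.802 -0.703 2.332
endloop
endfacet
facet normal -0.039 -0.985 -0.171
outer loop
vertex 1.223 -0.605 1.899
vertex 1.802 -0.703 2.332
vertex 0.488 -0.741 2.851
endloop
endfacet
facet normal -0.040 -0.984 -0.172
outer loop
vertex 0.488 -0.741 2.851
vertex 1.802 -0.703 2.332
vertex 1.068 -0.84 3.284
endloop
endfacet
facet normal -0.607 -0.113 0.787
outer loop
vertex 0.488 -0.741 2.851
vertex 1.068 -0.84 3.284
vertex 0.803 -0.168 3.176
endloop
endfacet
facet normal 0.607 0.113 -0.787
outer loop
vertex 1.802 -0.703 2.332
vertex 1.537 -0.032 2.224
vertex 2.117 -0.13 2.657
endloop
endfacet
facet normal 0.668 -0.609 0.427
outer loop
vertex 1.802 -0.703 2.332
vertex 2.117 -0.13 2.657
vertex 1.068 -0.84 3.284
endloop
endfacet
facet normal 0.668 -0.608 0.429
outer loop
vertex 1.068 -0.84 3.284
vertex 2.117 -0.13 2.657
vertex 1.382 -0.266 3.609
endloop
endfacet
facet normal -0.607 -0.113 0.786
outer loop
vertex 1.068 -0.84 3.284
vertex 1.382 -0.266 3.609
vertex 0.803 -0.168 3.176
endloop
endfacet

endsolid


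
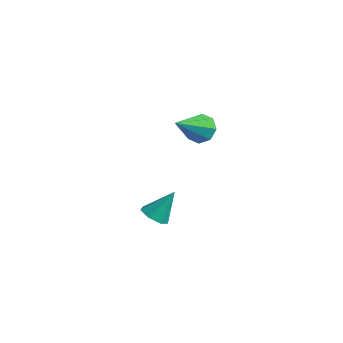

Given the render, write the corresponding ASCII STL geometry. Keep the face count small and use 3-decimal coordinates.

solid 
facet normal -0.263 -0.552 -0.791
outer loop
vertex 0.596 -4.074 -2.686
vertex 0.084 -4.24 -2.4
vertex 0.177 -3.76 -2.766
endloop
endfacet
facet normal 0.611 0.752 -0.248
outer loop
vertex 0.596 -4.074 -2.686
vertex 0.177 -3.76 -2.766
vertex 0.436 -3.5 -1.34
endloop
endfacet
facet normal -0.263 -0.552 -0.791
outer loop
vertex 0.177 -3.76 -2.766
vertex 0.084 -4.24 -2.4
vertex -0.312 -3.808 -2.57
endloop
endfacet
facet normal -0.156 0.976 -0.150
outer loop
vertex 0.177 -3.76 -2.766
vertex -0.312 -3.808 -2.57
vertex 0.436 -3.5 -1.34
endloop
endfacet
facet normal -0.263 -0.553 -0.791
outer loop
vertex -0.312 -3.808 -2.57
vertex 0.084 -4.24 -2.4
vertex -0.504 -4.18 -2.246
endloop
endfacet
facet normal -0.727 0.624 0.286
outer loop
vertex -0.312 -3.808 -2.57
vertex -0.504 -4.18 -2.246
vertex 0.436 -3.5 -1.34
endloop
endfacet
facet normal -0.264 -0.551 -0.792
outer loop
vertex -0.504 -4.18 -2.246
vertex 0.084 -4.24 -2.4
vertex -0.253 -4.598 -2.039
endloop
endfacet
facet normal -0.677 -0.043 0.735
outer loop
vertex -0.504 -4.18 -2.246
vertex -0.253 -4.598 -2.039
vertex 0.436 -3.5 -1.34
endloop
endfacet
facet normal -0.261 -0.552 -0.792
outer loop
vertex -0.253 -4.598 -2.039
vertex 0.084 -4.24 -2.4
vertex 0.252 -4.745 -2.103
endloop
endfacet
facet normal -0.042 -0.518 0.855
outer loop
vertex -0.253 -4.598 -2.039
vertex 0.252 -4.745 -2.103
vertex 0.436 -3.5 -1.34
endloop
endfacet
facet normal -0.264 -0.553 -0.790
outer loop
vertex 0.252 -4.745 -2.103
vertex 0.084 -4.24 -2.4
vertex 0.629 -4.512 -2.392
endloop
endfacet
facet normal 0.702 -0.445 0.557
outer loop
vertex 0.252 -4.745 -2.103
vertex 0.629 -4.512 -2.392
vertex 0.436 -3.5 -1.34
endloop
endfacet
facet normal -0.263 -0.551 -0.792
outer loop
vertex 0.629 -4.512 -2.392
vertex 0.084 -4.24 -2.4
vertex 0.596 -4.074 -2.686
endloop
endfacet
facet normal 0.991 0.119 0.067
outer loop
vertex 0.629 -4.512 -2.392
vertex 0.596 -4.074 -2.686
vertex 0.436 -3.5 -1.34
endloop
endfacet
facet normal 0.003 0.792 -0.611
outer loop
vertex 1.762 -2.778 2.338
vertex 1.153 -2.915 2.157
vertex 1.423 -2.555 2.625
endloop
endfacet
facet normal 0.692 0.140 0.709
outer loop
vertex 1.762 -2.778 2.338
vertex 1.423 -2.555 2.625
vertex 1.147 -4.325 3.243
endloop
endfacet
facet normal 0.002 0.792 -0.610
outer loop
vertex 1.423 -2.555 2.625
vertex 1.153 -2.915 2.157
vertex 0.926 -2.543 2.639
endloop
endfacet
facet normal 0.034 0.325 0.945
outer loop
vertex 1.423 -2.555 2.625
vertex 0.926 -2.543 2.639
vertex 1.147 -4.325 3.243
endloop
endfacet
facet normal 0.004 0.793 -0.610
outer loop
vertex 0.926 -2.543 2.639
vertex 1.153 -2.915 2.157
vertex 0.562 -2.748 2.37
endloop
endfacet
facet normal -0.646 0.172 0.744
outer loop
vertex 0.926 -2.543 2.639
vertex 0.562 -2.748 2.37
vertex 1.147 -4.325 3.243
endloop
endfacet
facet normal 0.003 0.792 -0.611
outer loop
vertex 0.562 -2.748 2.37
vertex 1.153 -2.915 2.157
vertex 0.544 -3.052 1.976
endloop
endfacet
facet normal -0.948 -0.230 0.220
outer loop
vertex 0.562 -2.748 2.37
vertex 0.544 -3.052 1.976
vertex 1.147 -4.325 3.243
endloop
endfacet
facet normal 0.003 0.792 -0.610
outer loop
vertex 0.544 -3.052 1.976
vertex 1.153 -2.915 2.157
vertex 0.883 -3.275 1.688
endloop
endfacet
facet normal -0.695 -0.645 -0.318
outer loop
vertex 0.544 -3.052 1.976
vertex 0.883 -3.275 1.688
vertex 1.147 -4.325 3.243
endloop
endfacet
facet normal 0.005 0.792 -0.611
outer loop
vertex 0.883 -3.275 1.688
vertex 1.153 -2.915 2.157
vertex 1.38 -3.288 1.675
endloop
endfacet
facet normal -0.036 -0.831 -0.555
outer loop
vertex 0.883 -3.275 1.688
vertex 1.38 -3.288 1.675
vertex 1.147 -4.325 3.243
endloop
endfacet
facet normal 0.003 0.792 -0.611
outer loop
vertex 1.38 -3.288 1.675
vertex 1.153 -2.915 2.157
vertex 1.744 -3.082 1.944
endloop
endfacet
facet normal 0.645 -0.678 -0.353
outer loop
vertex 1.38 -3.288 1.675
vertex 1.744 -3.082 1.944
vertex 1.147 -4.325 3.243
endloop
endfacet
facet normal 0.003 0.792 -0.611
outer loop
vertex 1.744 -3.082 1.944
vertex 1.153 -2.915 2.157
vertex 1.762 -2.778 2.338
endloop
endfacet
facet normal 0.946 -0.276 0.170
outer loop
vertex 1.744 -3.082 1.944
vertex 1.762 -2.778 2.338
vertex 1.147 -4.325 3.243
endloop
endfacet

endsolid


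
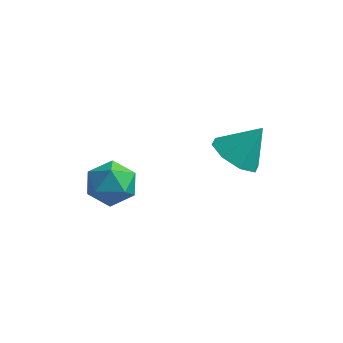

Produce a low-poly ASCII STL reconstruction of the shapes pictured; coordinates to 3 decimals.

solid 
facet normal -0.469 -0.391 -0.792
outer loop
vertex 0.058 0.265 2.465
vertex -0.88 0.605 2.853
vertex -0.134 1.018 2.207
endloop
endfacet
facet normal 0.972 0.232 -0.045
outer loop
vertex 0.058 0.265 2.465
vertex -0.134 1.018 2.207
vertex -0.1 1.255 4.167
endloop
endfacet
facet normal -0.470 -0.390 -0.792
outer loop
vertex -0.134 1.018 2.207
vertex -0.88 0.605 2.853
vertex -0.762 1.53 2.327
endloop
endfacet
facet normal 0.616 0.781 -0.105
outer loop
vertex -0.134 1.018 2.207
vertex -0.762 1.53 2.327
vertex -0.1 1.255 4.167
endloop
endfacet
facet normal -0.469 -0.391 -0.792
outer loop
vertex -0.762 1.53 2.327
vertex -0.88 0.605 2.853
vertex -1.459 1.499 2.755
endloop
endfacet
facet normal 0.038 0.990 0.134
outer loop
vertex -0.762 1.53 2.327
vertex -1.459 1.499 2.755
vertex -0.1 1.255 4.167
endloop
endfacet
facet normal -0.470 -0.391 -0.792
outer loop
vertex -1.459 1.499 2.755
vertex -0.88 0.605 2.853
vertex -1.817 0.945 3.241
endloop
endfacet
facet normal -0.419 0.737 0.531
outer loop
vertex -1.459 1.499 2.755
vertex -1.817 0.945 3.241
vertex -0.1 1.255 4.167
endloop
endfacet
facet normal -0.470 -0.390 -0.792
outer loop
vertex -1.817 0.945 3.241
vertex -0.88 0.605 2.853
vertex -1.626 0.192 3.499
endloop
endfacet
facet normal -0.491 0.168 0.855
outer loop
vertex -1.817 0.945 3.241
vertex -1.626 0.192 3.499
vertex -0.1 1.255 4.167
endloop
endfacet
facet normal -0.469 -0.391 -0.792
outer loop
vertex -1.626 0.192 3.499
vertex -0.88 0.605 2.853
vertex -0.997 -0.319 3.379
endloop
endfacet
facet normal -0.135 -0.381 0.915
outer loop
vertex -1.626 0.192 3.499
vertex -0.997 -0.319 3.379
vertex -0.1 1.255 4.167
endloop
endfacet
facet normal -0.469 -0.391 -0.792
outer loop
vertex -0.997 -0.319 3.379
vertex -0.88 0.605 2.853
vertex -0.3 -0.289 2.951
endloop
endfacet
facet normal 0.441 -0.590 0.677
outer loop
vertex -0.997 -0.319 3.379
vertex -0.3 -0.289 2.951
vertex -0.1 1.255 4.167
endloop
endfacet
facet normal -0.469 -0.391 -0.792
outer loop
vertex -0.3 -0.289 2.951
vertex -0.88 0.605 2.853
vertex 0.058 0.265 2.465
endloop
endfacet
facet normal 0.899 -0.336 0.279
outer loop
vertex -0.3 -0.289 2.951
vertex 0.058 0.265 2.465
vertex -0.1 1.255 4.167
endloop
endfacet
facet normal -0.995 -0.063 -0.078
outer loop
vertex -4.601 -2.951 3.116
vertex -4.518 -3.933 2.856
vertex -4.612 -3.672 3.838
endloop
endfacet
facet normal -0.808 0.423 0.410
outer loop
vertex -4.601 -2.951 3.116
vertex -4.612 -3.672 3.838
vertex -4.086 -2.81 3.985
endloop
endfacet
facet normal -0.400 0.912 0.089
outer loop
vertex -4.601 -2.951 3.116
vertex -4.086 -2.81 3.985
vertex -3.668 -2.54 3.095
endloop
endfacet
facet normal -0.334 0.729 -0.598
outer loop
vertex -4.601 -2.951 3.116
vertex -3.668 -2.54 3.095
vertex -3.935 -3.234 2.398
endloop
endfacet
facet normal -0.702 0.126 -0.701
outer loop
vertex -4.601 -2.951 3.116
vertex -3.935 -3.234 2.398
vertex -4.518 -3.933 2.856
endloop
endfacet
facet normal -0.411 0.096 0.906
outer loop
vertex -4.086 -2.81 3.985
vertex -4.612 -3.672 3.838
vertex -3.685 -3.706 4.262
endloop
endfacet
facet normal -0.714 -0.691 0.115
outer loop
vertex -4.612 -3.672 3.838
vertex -4.518 -3.933 2.856
vertex -3.952 -4.4 3.565
endloop
endfacet
facet normal -0.241 -0.383 -0.892
outer loop
vertex -4.518 -3.933 2.856
vertex -3.935 -3.234 2.398
vertex -3.534 -4.13 2.675
endloop
endfacet
facet normal 0.353 0.592 -0.725
outer loop
vertex -3.935 -3.234 2.398
vertex -3.668 -2.54 3.095
vertex -3.008 -3.268 2.822
endloop
endfacet
facet normal 0.249 0.888 0.386
outer loop
vertex -3.668 -2.54 3.095
vertex -4.086 -2.81 3.985
vertex -3.102 -3.007 3.804
endloop
endfacet
facet normal 0.334 -0.729 0.598
outer loop
vertex -3.019 -3.989 3.544
vertex -3.685 -3.706 4.262
vertex -3.952 -4.4 3.565
endloop
endfacet
facet normal 0.400 -0.912 -0.089
outer loop
vertex -3.019 -3.989 3.544
vertex -3.952 -4.4 3.565
vertex -3.534 -4.13 2.675
endloop
endfacet
facet normal 0.808 -0.423 -0.410
outer loop
vertex -3.019 -3.989 3.544
vertex -3.534 -4.13 2.675
vertex -3.008 -3.268 2.822
endloop
endfacet
facet normal 0.995 0.063 0.078
outer loop
vertex -3.019 -3.989 3.544
vertex -3.008 -3.268 2.822
vertex -3.102 -3.007 3.804
endloop
endfacet
facet normal 0.702 -0.126 0.701
outer loop
vertex -3.019 -3.989 3.544
vertex -3.102 -3.007 3.804
vertex -3.685 -3.706 4.262
endloop
endfacet
facet normal -0.353 -0.592 0.725
outer loop
vertex -3.952 -4.4 3.565
vertex -3.685 -3.706 4.262
vertex -4.612 -3.672 3.838
endloop
endfacet
facet normal -0.249 -0.888 -0.386
outer loop
vertex -3.534 -4.13 2.675
vertex -3.952 -4.4 3.565
vertex -4.518 -3.933 2.856
endloop
endfacet
facet normal 0.411 -0.096 -0.906
outer loop
vertex -3.008 -3.268 2.822
vertex -3.534 -4.13 2.675
vertex -3.935 -3.234 2.398
endloop
endfacet
facet normal 0.714 0.691 -0.115
outer loop
vertex -3.102 -3.007 3.804
vertex -3.008 -3.268 2.822
vertex -3.668 -2.54 3.095
endloop
endfacet
facet normal 0.241 0.383 0.892
outer loop
vertex -3.685 -3.706 4.262
vertex -3.102 -3.007 3.804
vertex -4.086 -2.81 3.985
endloop
endfacet

endsolid


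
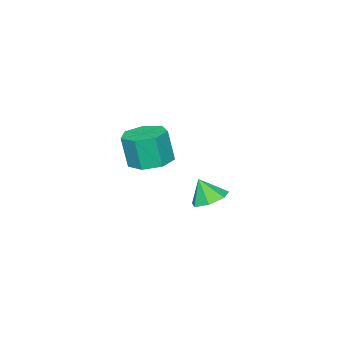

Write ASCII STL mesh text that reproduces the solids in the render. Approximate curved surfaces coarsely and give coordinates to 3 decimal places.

solid 
facet normal -0.044 0.200 -0.979
outer loop
vertex -2.571 -1.509 -2.152
vertex -3.489 -0.923 -1.991
vertex -2.444 -0.581 -1.968
endloop
endfacet
facet normal 0.990 -0.122 -0.069
outer loop
vertex -2.571 -1.509 -2.152
vertex -2.444 -0.581 -1.968
vertex -2.494 -1.862 -0.43
endloop
endfacet
facet normal 0.990 -0.123 -0.070
outer loop
vertex -2.494 -1.862 -0.43
vertex -2.444 -0.581 -1.968
vertex -2.366 -0.934 -0.245
endloop
endfacet
facet normal 0.044 -0.201 0.979
outer loop
vertex -2.494 -1.862 -0.43
vertex -2.366 -0.934 -0.245
vertex -3.411 -1.277 -0.269
endloop
endfacet
facet normal -0.044 0.201 -0.979
outer loop
vertex -2.444 -0.581 -1.968
vertex -3.489 -0.923 -1.991
vertex -3.103 0.089 -1.801
endloop
endfacet
facet normal 0.722 0.683 0.107
outer loop
vertex -2.444 -0.581 -1.968
vertex -3.103 0.089 -1.801
vertex -2.366 -0.934 -0.245
endloop
endfacet
facet normal 0.722 0.684 0.107
outer loop
vertex -2.366 -0.934 -0.245
vertex -3.103 0.089 -1.801
vertex -3.025 -0.264 -0.079
endloop
endfacet
facet normal 0.043 -0.200 0.979
outer loop
vertex -2.366 -0.934 -0.245
vertex -3.025 -0.264 -0.079
vertex -3.411 -1.277 -0.269
endloop
endfacet
facet normal -0.044 0.201 -0.979
outer loop
vertex -3.103 0.089 -1.801
vertex -3.489 -0.923 -1.991
vertex -4.052 -0.004 -1.777
endloop
endfacet
facet normal -0.090 0.975 0.204
outer loop
vertex -3.103 0.089 -1.801
vertex -4.052 -0.004 -1.777
vertex -3.025 -0.264 -0.079
endloop
endfacet
facet normal -0.090 0.975 0.204
outer loop
vertex -3.025 -0.264 -0.079
vertex -4.052 -0.004 -1.777
vertex -3.975 -0.357 -0.055
endloop
endfacet
facet normal 0.044 -0.200 0.979
outer loop
vertex -3.025 -0.264 -0.079
vertex -3.975 -0.357 -0.055
vertex -3.411 -1.277 -0.269
endloop
endfacet
facet normal -0.044 0.201 -0.979
outer loop
vertex -4.052 -0.004 -1.777
vertex -3.489 -0.923 -1.991
vertex -4.578 -0.789 -1.915
endloop
endfacet
facet normal -0.834 0.533 0.146
outer loop
vertex -4.052 -0.004 -1.777
vertex -4.578 -0.789 -1.915
vertex -3.975 -0.357 -0.055
endloop
endfacet
facet normal -0.834 0.532 0.147
outer loop
vertex -3.975 -0.357 -0.055
vertex -4.578 -0.789 -1.915
vertex -4.5 -1.142 -0.192
endloop
endfacet
facet normal 0.044 -0.200 0.979
outer loop
vertex -3.975 -0.357 -0.055
vertex -4.5 -1.142 -0.192
vertex -3.411 -1.277 -0.269
endloop
endfacet
facet normal -0.044 0.201 -0.979
outer loop
vertex -4.578 -0.789 -1.915
vertex -3.489 -0.923 -1.991
vertex -4.283 -1.675 -2.11
endloop
endfacet
facet normal -0.950 -0.312 -0.021
outer loop
vertex -4.578 -0.789 -1.915
vertex -4.283 -1.675 -2.11
vertex -4.5 -1.142 -0.192
endloop
endfacet
facet normal -0.950 -0.311 -0.021
outer loop
vertex -4.5 -1.142 -0.192
vertex -4.283 -1.675 -2.11
vertex -4.206 -2.028 -0.387
endloop
endfacet
facet normal 0.044 -0.201 0.979
outer loop
vertex -4.5 -1.142 -0.192
vertex -4.206 -2.028 -0.387
vertex -3.411 -1.277 -0.269
endloop
endfacet
facet normal -0.043 0.200 -0.979
outer loop
vertex -4.283 -1.675 -2.11
vertex -3.489 -0.923 -1.991
vertex -3.39 -1.996 -2.215
endloop
endfacet
facet normal -0.351 -0.920 -0.173
outer loop
vertex -4.283 -1.675 -2.11
vertex -3.39 -1.996 -2.215
vertex -4.206 -2.028 -0.387
endloop
endfacet
facet normal -0.351 -0.920 -0.173
outer loop
vertex -4.206 -2.028 -0.387
vertex -3.39 -1.996 -2.215
vertex -3.313 -2.349 -0.493
endloop
endfacet
facet normal 0.044 -0.200 0.979
outer loop
vertex -4.206 -2.028 -0.387
vertex -3.313 -2.349 -0.493
vertex -3.411 -1.277 -0.269
endloop
endfacet
facet normal -0.044 0.200 -0.979
outer loop
vertex -3.39 -1.996 -2.215
vertex -3.489 -0.923 -1.991
vertex -2.571 -1.509 -2.152
endloop
endfacet
facet normal 0.512 -0.836 -0.194
outer loop
vertex -3.39 -1.996 -2.215
vertex -2.571 -1.509 -2.152
vertex -3.313 -2.349 -0.493
endloop
endfacet
facet normal 0.512 -0.836 -0.194
outer loop
vertex -3.313 -2.349 -0.493
vertex -2.571 -1.509 -2.152
vertex -2.494 -1.862 -0.43
endloop
endfacet
facet normal 0.044 -0.200 0.979
outer loop
vertex -3.313 -2.349 -0.493
vertex -2.494 -1.862 -0.43
vertex -3.411 -1.277 -0.269
endloop
endfacet
facet normal -0.112 0.442 -0.890
outer loop
vertex -0.642 4.728 -1.369
vertex -1.348 4.228 -1.528
vertex -1.311 5.017 -1.141
endloop
endfacet
facet normal 0.454 0.438 0.776
outer loop
vertex -0.642 4.728 -1.369
vertex -1.311 5.017 -1.141
vertex -1.212 3.692 -0.452
endloop
endfacet
facet normal -0.113 0.442 -0.890
outer loop
vertex -1.311 5.017 -1.141
vertex -1.348 4.228 -1.528
vertex -2.008 4.712 -1.204
endloop
endfacet
facet normal -0.266 0.429 0.863
outer loop
vertex -1.311 5.017 -1.141
vertex -2.008 4.712 -1.204
vertex -1.212 3.692 -0.452
endloop
endfacet
facet normal -0.112 0.443 -0.890
outer loop
vertex -2.008 4.712 -1.204
vertex -1.348 4.228 -1.528
vertex -2.208 4.042 -1.512
endloop
endfacet
facet normal -0.740 -0.086 0.667
outer loop
vertex -2.008 4.712 -1.204
vertex -2.208 4.042 -1.512
vertex -1.212 3.692 -0.452
endloop
endfacet
facet normal -0.112 0.443 -0.890
outer loop
vertex -2.208 4.042 -1.512
vertex -1.348 4.228 -1.528
vertex -1.761 3.512 -1.832
endloop
endfacet
facet normal -0.610 -0.718 0.336
outer loop
vertex -2.208 4.042 -1.512
vertex -1.761 3.512 -1.832
vertex -1.212 3.692 -0.452
endloop
endfacet
facet normal -0.112 0.442 -0.890
outer loop
vertex -1.761 3.512 -1.832
vertex -1.348 4.228 -1.528
vertex -1.003 3.521 -1.923
endloop
endfacet
facet normal 0.026 -0.993 0.119
outer loop
vertex -1.761 3.512 -1.832
vertex -1.003 3.521 -1.923
vertex -1.212 3.692 -0.452
endloop
endfacet
facet normal -0.112 0.442 -0.890
outer loop
vertex -1.003 3.521 -1.923
vertex -1.348 4.228 -1.528
vertex -0.505 4.062 -1.717
endloop
endfacet
facet normal 0.689 -0.702 0.180
outer loop
vertex -1.003 3.521 -1.923
vertex -0.505 4.062 -1.717
vertex -1.212 3.692 -0.452
endloop
endfacet
facet normal -0.113 0.442 -0.890
outer loop
vertex -0.505 4.062 -1.717
vertex -1.348 4.228 -1.528
vertex -0.642 4.728 -1.369
endloop
endfacet
facet normal 0.879 -0.066 0.472
outer loop
vertex -0.505 4.062 -1.717
vertex -0.642 4.728 -1.369
vertex -1.212 3.692 -0.452
endloop
endfacet

endsolid


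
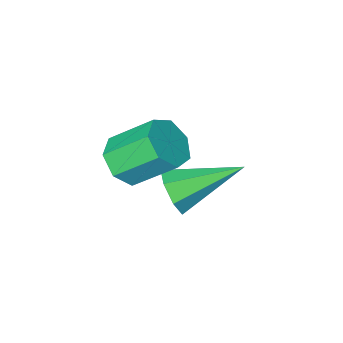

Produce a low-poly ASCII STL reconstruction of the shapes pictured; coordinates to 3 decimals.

solid 
facet normal 0.536 -0.527 -0.660
outer loop
vertex -0.76 1.067 -0.211
vertex -1.4 1.097 -0.755
vertex -0.762 1.636 -0.667
endloop
endfacet
facet normal 0.845 0.336 0.416
outer loop
vertex -0.76 1.067 -0.211
vertex -0.762 1.636 -0.667
vertex -1.659 1.953 0.898
endloop
endfacet
facet normal 0.845 0.336 0.416
outer loop
vertex -1.659 1.953 0.898
vertex -0.762 1.636 -0.667
vertex -1.661 2.522 0.442
endloop
endfacet
facet normal -0.535 0.527 0.660
outer loop
vertex -1.659 1.953 0.898
vertex -1.661 2.522 0.442
vertex -2.3 1.983 0.355
endloop
endfacet
facet normal 0.536 -0.527 -0.660
outer loop
vertex -0.762 1.636 -0.667
vertex -1.4 1.097 -0.755
vertex -1.244 1.799 -1.189
endloop
endfacet
facet normal 0.525 0.820 -0.229
outer loop
vertex -0.762 1.636 -0.667
vertex -1.244 1.799 -1.189
vertex -1.661 2.522 0.442
endloop
endfacet
facet normal 0.524 0.820 -0.229
outer loop
vertex -1.661 2.522 0.442
vertex -1.244 1.799 -1.189
vertex -2.144 2.685 -0.079
endloop
endfacet
facet normal -0.535 0.527 0.661
outer loop
vertex -1.661 2.522 0.442
vertex -2.144 2.685 -0.079
vertex -2.3 1.983 0.355
endloop
endfacet
facet normal 0.534 -0.527 -0.661
outer loop
vertex -1.244 1.799 -1.189
vertex -1.4 1.097 -0.755
vertex -1.844 1.434 -1.383
endloop
endfacet
facet normal -0.190 0.686 -0.702
outer loop
vertex -1.244 1.799 -1.189
vertex -1.844 1.434 -1.383
vertex -2.144 2.685 -0.079
endloop
endfacet
facet normal -0.190 0.686 -0.702
outer loop
vertex -2.144 2.685 -0.079
vertex -1.844 1.434 -1.383
vertex -2.744 2.319 -0.274
endloop
endfacet
facet normal -0.536 0.527 0.660
outer loop
vertex -2.144 2.685 -0.079
vertex -2.744 2.319 -0.274
vertex -2.3 1.983 0.355
endloop
endfacet
facet normal 0.534 -0.527 -0.661
outer loop
vertex -1.844 1.434 -1.383
vertex -1.4 1.097 -0.755
vertex -2.11 0.815 -1.104
endloop
endfacet
facet normal -0.762 0.036 -0.647
outer loop
vertex -1.844 1.434 -1.383
vertex -2.11 0.815 -1.104
vertex -2.744 2.319 -0.274
endloop
endfacet
facet normal -0.762 0.035 -0.646
outer loop
vertex -2.744 2.319 -0.274
vertex -2.11 0.815 -1.104
vertex -3.009 1.7 0.005
endloop
endfacet
facet normal -0.536 0.527 0.660
outer loop
vertex -2.744 2.319 -0.274
vertex -3.009 1.7 0.005
vertex -2.3 1.983 0.355
endloop
endfacet
facet normal 0.534 -0.528 -0.660
outer loop
vertex -2.11 0.815 -1.104
vertex -1.4 1.097 -0.755
vertex -1.841 0.409 -0.562
endloop
endfacet
facet normal -0.760 -0.642 -0.104
outer loop
vertex -2.11 0.815 -1.104
vertex -1.841 0.409 -0.562
vertex -3.009 1.7 0.005
endloop
endfacet
facet normal -0.760 -0.642 -0.104
outer loop
vertex -3.009 1.7 0.005
vertex -1.841 0.409 -0.562
vertex -2.74 1.294 0.547
endloop
endfacet
facet normal -0.536 0.526 0.660
outer loop
vertex -3.009 1.7 0.005
vertex -2.74 1.294 0.547
vertex -2.3 1.983 0.355
endloop
endfacet
facet normal 0.535 -0.528 -0.660
outer loop
vertex -1.841 0.409 -0.562
vertex -1.4 1.097 -0.755
vertex -1.241 0.521 -0.165
endloop
endfacet
facet normal -0.186 -0.836 0.517
outer loop
vertex -1.841 0.409 -0.562
vertex -1.241 0.521 -0.165
vertex -2.74 1.294 0.547
endloop
endfacet
facet normal -0.186 -0.836 0.517
outer loop
vertex -2.74 1.294 0.547
vertex -1.241 0.521 -0.165
vertex -2.14 1.406 0.944
endloop
endfacet
facet normal -0.535 0.526 0.661
outer loop
vertex -2.74 1.294 0.547
vertex -2.14 1.406 0.944
vertex -2.3 1.983 0.355
endloop
endfacet
facet normal 0.536 -0.527 -0.659
outer loop
vertex -1.241 0.521 -0.165
vertex -1.4 1.097 -0.755
vertex -0.76 1.067 -0.211
endloop
endfacet
facet normal 0.528 -0.402 0.748
outer loop
vertex -1.241 0.521 -0.165
vertex -0.76 1.067 -0.211
vertex -2.14 1.406 0.944
endloop
endfacet
facet normal 0.528 -0.401 0.749
outer loop
vertex -2.14 1.406 0.944
vertex -0.76 1.067 -0.211
vertex -1.659 1.953 0.898
endloop
endfacet
facet normal -0.535 0.526 0.661
outer loop
vertex -2.14 1.406 0.944
vertex -1.659 1.953 0.898
vertex -2.3 1.983 0.355
endloop
endfacet
facet normal 0.859 -0.337 -0.385
outer loop
vertex -2.516 1.261 -2.198
vertex -2.895 1.09 -2.894
vertex -2.527 1.778 -2.675
endloop
endfacet
facet normal 0.215 0.665 0.716
outer loop
vertex -2.516 1.261 -2.198
vertex -2.527 1.778 -2.675
vertex -4.785 1.83 -2.046
endloop
endfacet
facet normal 0.859 -0.337 -0.385
outer loop
vertex -2.527 1.778 -2.675
vertex -2.895 1.09 -2.894
vertex -2.815 1.776 -3.316
endloop
endfacet
facet normal 0.020 1.000 -0.012
outer loop
vertex -2.527 1.778 -2.675
vertex -2.815 1.776 -3.316
vertex -4.785 1.83 -2.046
endloop
endfacet
facet normal 0.859 -0.337 -0.385
outer loop
vertex -2.815 1.776 -3.316
vertex -2.895 1.09 -2.894
vertex -3.163 1.258 -3.639
endloop
endfacet
facet normal -0.393 0.662 -0.638
outer loop
vertex -2.815 1.776 -3.316
vertex -3.163 1.258 -3.639
vertex -4.785 1.83 -2.046
endloop
endfacet
facet normal 0.859 -0.337 -0.385
outer loop
vertex -3.163 1.258 -3.639
vertex -2.895 1.09 -2.894
vertex -3.309 0.613 -3.401
endloop
endfacet
facet normal -0.714 -0.094 -0.693
outer loop
vertex -3.163 1.258 -3.639
vertex -3.309 0.613 -3.401
vertex -4.785 1.83 -2.046
endloop
endfacet
facet normal 0.859 -0.336 -0.385
outer loop
vertex -3.309 0.613 -3.401
vertex -2.895 1.09 -2.894
vertex -3.143 0.327 -2.781
endloop
endfacet
facet normal -0.701 -0.700 -0.135
outer loop
vertex -3.309 0.613 -3.401
vertex -3.143 0.327 -2.781
vertex -4.785 1.83 -2.046
endloop
endfacet
facet normal 0.860 -0.336 -0.385
outer loop
vertex -3.143 0.327 -2.781
vertex -2.895 1.09 -2.894
vertex -2.79 0.616 -2.245
endloop
endfacet
facet normal -0.364 -0.699 0.616
outer loop
vertex -3.143 0.327 -2.781
vertex -2.79 0.616 -2.245
vertex -4.785 1.83 -2.046
endloop
endfacet
facet normal 0.859 -0.337 -0.385
outer loop
vertex -2.79 0.616 -2.245
vertex -2.895 1.09 -2.894
vertex -2.516 1.261 -2.198
endloop
endfacet
facet normal 0.044 -0.091 0.995
outer loop
vertex -2.79 0.616 -2.245
vertex -2.516 1.261 -2.198
vertex -4.785 1.83 -2.046
endloop
endfacet

endsolid


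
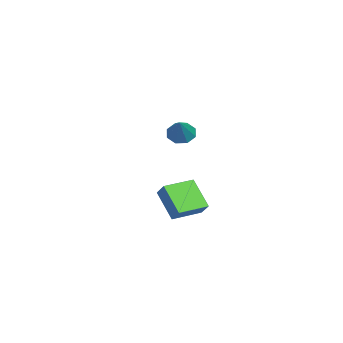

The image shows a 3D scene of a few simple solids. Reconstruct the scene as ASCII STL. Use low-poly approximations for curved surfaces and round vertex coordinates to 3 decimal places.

solid 
facet normal -0.719 -0.126 -0.683
outer loop
vertex 3.716 3.314 2.853
vertex 3.3 2.886 3.37
vertex 3.341 3.653 3.185
endloop
endfacet
facet normal 0.579 0.799 -0.163
outer loop
vertex 3.716 3.314 2.853
vertex 3.341 3.653 3.185
vertex 4.48 3.094 4.49
endloop
endfacet
facet normal -0.719 -0.126 -0.684
outer loop
vertex 3.341 3.653 3.185
vertex 3.3 2.886 3.37
vertex 2.942 3.542 3.625
endloop
endfacet
facet normal 0.093 0.942 0.322
outer loop
vertex 3.341 3.653 3.185
vertex 2.942 3.542 3.625
vertex 4.48 3.094 4.49
endloop
endfacet
facet normal -0.719 -0.127 -0.683
outer loop
vertex 2.942 3.542 3.625
vertex 3.3 2.886 3.37
vertex 2.753 3.047 3.916
endloop
endfacet
facet normal -0.274 0.563 0.780
outer loop
vertex 2.942 3.542 3.625
vertex 2.753 3.047 3.916
vertex 4.48 3.094 4.49
endloop
endfacet
facet normal -0.719 -0.126 -0.683
outer loop
vertex 2.753 3.047 3.916
vertex 3.3 2.886 3.37
vertex 2.884 2.458 3.887
endloop
endfacet
facet normal -0.310 -0.116 0.944
outer loop
vertex 2.753 3.047 3.916
vertex 2.884 2.458 3.887
vertex 4.48 3.094 4.49
endloop
endfacet
facet normal -0.719 -0.126 -0.683
outer loop
vertex 2.884 2.458 3.887
vertex 3.3 2.886 3.37
vertex 3.259 2.119 3.555
endloop
endfacet
facet normal 0.006 -0.696 0.718
outer loop
vertex 2.884 2.458 3.887
vertex 3.259 2.119 3.555
vertex 4.48 3.094 4.49
endloop
endfacet
facet normal -0.720 -0.126 -0.683
outer loop
vertex 3.259 2.119 3.555
vertex 3.3 2.886 3.37
vertex 3.658 2.23 3.114
endloop
endfacet
facet normal 0.491 -0.839 0.233
outer loop
vertex 3.259 2.119 3.555
vertex 3.658 2.23 3.114
vertex 4.48 3.094 4.49
endloop
endfacet
facet normal -0.719 -0.126 -0.683
outer loop
vertex 3.658 2.23 3.114
vertex 3.3 2.886 3.37
vertex 3.848 2.725 2.823
endloop
endfacet
facet normal 0.859 -0.461 -0.224
outer loop
vertex 3.658 2.23 3.114
vertex 3.848 2.725 2.823
vertex 4.48 3.094 4.49
endloop
endfacet
facet normal -0.719 -0.126 -0.683
outer loop
vertex 3.848 2.725 2.823
vertex 3.3 2.886 3.37
vertex 3.716 3.314 2.853
endloop
endfacet
facet normal 0.895 0.220 -0.388
outer loop
vertex 3.848 2.725 2.823
vertex 3.716 3.314 2.853
vertex 4.48 3.094 4.49
endloop
endfacet
facet normal -0.708 0.702 0.073
outer loop
vertex -2.075 2.152 -1.885
vertex -1.156 3.239 -3.429
vertex -2.707 1.595 -2.653
endloop
endfacet
facet normal -0.437 -0.518 0.735
outer loop
vertex -1.384 0.281 -2.791
vertex -2.075 2.152 -1.885
vertex -2.707 1.595 -2.653
endloop
endfacet
facet normal -0.708 0.703 0.074
outer loop
vertex -2.707 1.595 -2.653
vertex -1.156 3.239 -3.429
vertex -1.789 2.683 -4.197
endloop
endfacet
facet normal -0.555 -0.488 -0.674
outer loop
vertex -1.789 2.683 -4.197
vertex -1.384 0.281 -2.791
vertex -2.707 1.595 -2.653
endloop
endfacet
facet normal 0.555 0.488 0.674
outer loop
vertex -2.075 2.152 -1.885
vertex 0.167 1.925 -3.567
vertex -1.156 3.239 -3.429
endloop
endfacet
facet normal -0.437 -0.518 0.735
outer loop
vertex -0.751 0.837 -2.023
vertex -2.075 2.152 -1.885
vertex -1.384 0.281 -2.791
endloop
endfacet
facet normal 0.555 0.488 0.674
outer loop
vertex -0.751 0.837 -2.023
vertex 0.167 1.925 -3.567
vertex -2.075 2.152 -1.885
endloop
endfacet
facet normal 0.437 0.518 -0.735
outer loop
vertex -1.156 3.239 -3.429
vertex 0.167 1.925 -3.567
vertex -1.789 2.683 -4.197
endloop
endfacet
facet normal -0.555 -0.488 -0.674
outer loop
vertex -0.465 1.368 -4.335
vertex -1.384 0.281 -2.791
vertex -1.789 2.683 -4.197
endloop
endfacet
facet normal 0.437 0.518 -0.735
outer loop
vertex -1.789 2.683 -4.197
vertex 0.167 1.925 -3.567
vertex -0.465 1.368 -4.335
endloop
endfacet
facet normal 0.707 -0.703 -0.074
outer loop
vertex -0.465 1.368 -4.335
vertex -0.751 0.837 -2.023
vertex -1.384 0.281 -2.791
endloop
endfacet
facet normal 0.708 -0.702 -0.074
outer loop
vertex 0.167 1.925 -3.567
vertex -0.751 0.837 -2.023
vertex -0.465 1.368 -4.335
endloop
endfacet

endsolid


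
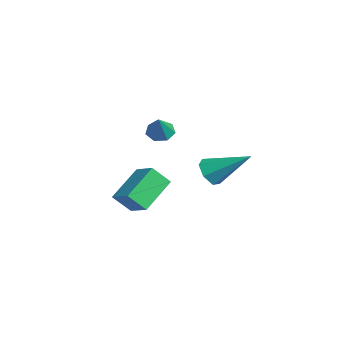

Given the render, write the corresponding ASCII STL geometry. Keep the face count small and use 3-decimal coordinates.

solid 
facet normal -0.595 0.206 -0.776
outer loop
vertex 0.606 -0.667 0.802
vertex 0.12 -0.835 1.13
vertex 0.374 -0.283 1.082
endloop
endfacet
facet normal 0.859 0.512 0.010
outer loop
vertex 0.606 -0.667 0.802
vertex 0.374 -0.283 1.082
vertex 0.84 -1.085 2.07
endloop
endfacet
facet normal -0.594 0.206 -0.777
outer loop
vertex 0.374 -0.283 1.082
vertex 0.12 -0.835 1.13
vertex -0.05 -0.314 1.398
endloop
endfacet
facet normal 0.316 0.804 0.503
outer loop
vertex 0.374 -0.283 1.082
vertex -0.05 -0.314 1.398
vertex 0.84 -1.085 2.07
endloop
endfacet
facet normal -0.595 0.205 -0.777
outer loop
vertex -0.05 -0.314 1.398
vertex 0.12 -0.835 1.13
vertex -0.345 -0.738 1.512
endloop
endfacet
facet normal -0.280 0.426 0.860
outer loop
vertex -0.05 -0.314 1.398
vertex -0.345 -0.738 1.512
vertex 0.84 -1.085 2.07
endloop
endfacet
facet normal -0.595 0.207 -0.777
outer loop
vertex -0.345 -0.738 1.512
vertex 0.12 -0.835 1.13
vertex -0.291 -1.235 1.338
endloop
endfacet
facet normal -0.480 -0.336 0.810
outer loop
vertex -0.345 -0.738 1.512
vertex -0.291 -1.235 1.338
vertex 0.84 -1.085 2.07
endloop
endfacet
facet normal -0.594 0.206 -0.778
outer loop
vertex -0.291 -1.235 1.338
vertex 0.12 -0.835 1.13
vertex 0.073 -1.431 1.008
endloop
endfacet
facet normal -0.134 -0.910 0.393
outer loop
vertex -0.291 -1.235 1.338
vertex 0.073 -1.431 1.008
vertex 0.84 -1.085 2.07
endloop
endfacet
facet normal -0.595 0.206 -0.777
outer loop
vertex 0.073 -1.431 1.008
vertex 0.12 -0.835 1.13
vertex 0.473 -1.178 0.769
endloop
endfacet
facet normal 0.499 -0.863 -0.079
outer loop
vertex 0.073 -1.431 1.008
vertex 0.473 -1.178 0.769
vertex 0.84 -1.085 2.07
endloop
endfacet
facet normal -0.595 0.205 -0.777
outer loop
vertex 0.473 -1.178 0.769
vertex 0.12 -0.835 1.13
vertex 0.606 -0.667 0.802
endloop
endfacet
facet normal 0.941 -0.229 -0.249
outer loop
vertex 0.473 -1.178 0.769
vertex 0.606 -0.667 0.802
vertex 0.84 -1.085 2.07
endloop
endfacet
facet normal -0.434 -0.720 -0.542
outer loop
vertex 2.319 0.732 -1.069
vertex 1.73 0.764 -0.64
vertex 1.869 1.139 -1.25
endloop
endfacet
facet normal 0.662 0.475 -0.580
outer loop
vertex 2.319 0.732 -1.069
vertex 1.869 1.139 -1.25
vertex 2.59 2.196 0.44
endloop
endfacet
facet normal -0.432 -0.721 -0.542
outer loop
vertex 1.869 1.139 -1.25
vertex 1.73 0.764 -0.64
vertex 1.314 1.263 -0.972
endloop
endfacet
facet normal -0.064 0.858 -0.510
outer loop
vertex 1.869 1.139 -1.25
vertex 1.314 1.263 -0.972
vertex 2.59 2.196 0.44
endloop
endfacet
facet normal -0.432 -0.721 -0.543
outer loop
vertex 1.314 1.263 -0.972
vertex 1.73 0.764 -0.64
vertex 1.071 1.011 -0.444
endloop
endfacet
facet normal -0.639 0.766 0.071
outer loop
vertex 1.314 1.263 -0.972
vertex 1.071 1.011 -0.444
vertex 2.59 2.196 0.44
endloop
endfacet
facet normal -0.432 -0.721 -0.543
outer loop
vertex 1.071 1.011 -0.444
vertex 1.73 0.764 -0.64
vertex 1.325 0.572 -0.063
endloop
endfacet
facet normal -0.632 0.266 0.728
outer loop
vertex 1.071 1.011 -0.444
vertex 1.325 0.572 -0.063
vertex 2.59 2.196 0.44
endloop
endfacet
facet normal -0.432 -0.720 -0.543
outer loop
vertex 1.325 0.572 -0.063
vertex 1.73 0.764 -0.64
vertex 1.883 0.278 -0.117
endloop
endfacet
facet normal -0.045 -0.263 0.964
outer loop
vertex 1.325 0.572 -0.063
vertex 1.883 0.278 -0.117
vertex 2.59 2.196 0.44
endloop
endfacet
facet normal -0.434 -0.720 -0.542
outer loop
vertex 1.883 0.278 -0.117
vertex 1.73 0.764 -0.64
vertex 2.325 0.349 -0.565
endloop
endfacet
facet normal 0.677 -0.424 0.601
outer loop
vertex 1.883 0.278 -0.117
vertex 2.325 0.349 -0.565
vertex 2.59 2.196 0.44
endloop
endfacet
facet normal -0.434 -0.720 -0.542
outer loop
vertex 2.325 0.349 -0.565
vertex 1.73 0.764 -0.64
vertex 2.319 0.732 -1.069
endloop
endfacet
facet normal 0.992 -0.096 -0.085
outer loop
vertex 2.325 0.349 -0.565
vertex 2.319 0.732 -1.069
vertex 2.59 2.196 0.44
endloop
endfacet
facet normal -0.858 -0.327 -0.397
outer loop
vertex -3.191 -2.131 -3.881
vertex -4.175 -0.846 -2.812
vertex -3.095 -1.349 -4.732
endloop
endfacet
facet normal 0.507 -0.662 -0.551
outer loop
vertex -2.005 -0.934 -4.228
vertex -3.191 -2.131 -3.881
vertex -3.095 -1.349 -4.732
endloop
endfacet
facet normal -0.858 -0.327 -0.397
outer loop
vertex -3.095 -1.349 -4.732
vertex -4.175 -0.846 -2.812
vertex -4.079 -0.064 -3.663
endloop
endfacet
facet normal 0.083 0.674 -0.734
outer loop
vertex -4.079 -0.064 -3.663
vertex -2.005 -0.934 -4.228
vertex -3.095 -1.349 -4.732
endloop
endfacet
facet normal -0.083 -0.674 0.734
outer loop
vertex -3.191 -2.131 -3.881
vertex -3.085 -0.431 -2.308
vertex -4.175 -0.846 -2.812
endloop
endfacet
facet normal 0.507 -0.662 -0.551
outer loop
vertex -2.101 -1.716 -3.377
vertex -3.191 -2.131 -3.881
vertex -2.005 -0.934 -4.228
endloop
endfacet
facet normal -0.083 -0.674 0.734
outer loop
vertex -2.101 -1.716 -3.377
vertex -3.085 -0.431 -2.308
vertex -3.191 -2.131 -3.881
endloop
endfacet
facet normal -0.507 0.662 0.551
outer loop
vertex -4.175 -0.846 -2.812
vertex -3.085 -0.431 -2.308
vertex -4.079 -0.064 -3.663
endloop
endfacet
facet normal 0.083 0.674 -0.734
outer loop
vertex -2.989 0.351 -3.159
vertex -2.005 -0.934 -4.228
vertex -4.079 -0.064 -3.663
endloop
endfacet
facet normal -0.507 0.662 0.551
outer loop
vertex -4.079 -0.064 -3.663
vertex -3.085 -0.431 -2.308
vertex -2.989 0.351 -3.159
endloop
endfacet
facet normal 0.858 0.327 0.397
outer loop
vertex -2.989 0.351 -3.159
vertex -2.101 -1.716 -3.377
vertex -2.005 -0.934 -4.228
endloop
endfacet
facet normal 0.858 0.327 0.397
outer loop
vertex -3.085 -0.431 -2.308
vertex -2.101 -1.716 -3.377
vertex -2.989 0.351 -3.159
endloop
endfacet

endsolid
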